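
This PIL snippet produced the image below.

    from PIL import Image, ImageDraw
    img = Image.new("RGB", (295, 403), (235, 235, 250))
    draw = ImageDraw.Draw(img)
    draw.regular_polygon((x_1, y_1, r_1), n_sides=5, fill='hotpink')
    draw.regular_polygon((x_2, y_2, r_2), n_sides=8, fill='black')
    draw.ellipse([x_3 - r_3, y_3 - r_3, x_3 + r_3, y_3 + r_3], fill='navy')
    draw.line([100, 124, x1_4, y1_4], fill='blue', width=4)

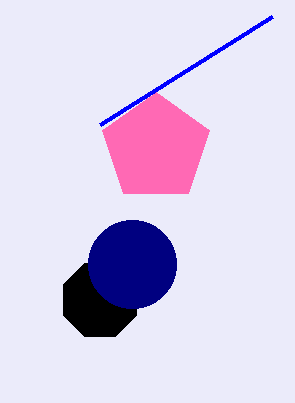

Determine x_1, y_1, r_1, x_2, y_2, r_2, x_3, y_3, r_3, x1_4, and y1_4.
x_1 = 156
y_1 = 148
r_1 = 56
x_2 = 100
y_2 = 300
r_2 = 40
x_3 = 132
y_3 = 264
r_3 = 44
x1_4 = 272
y1_4 = 16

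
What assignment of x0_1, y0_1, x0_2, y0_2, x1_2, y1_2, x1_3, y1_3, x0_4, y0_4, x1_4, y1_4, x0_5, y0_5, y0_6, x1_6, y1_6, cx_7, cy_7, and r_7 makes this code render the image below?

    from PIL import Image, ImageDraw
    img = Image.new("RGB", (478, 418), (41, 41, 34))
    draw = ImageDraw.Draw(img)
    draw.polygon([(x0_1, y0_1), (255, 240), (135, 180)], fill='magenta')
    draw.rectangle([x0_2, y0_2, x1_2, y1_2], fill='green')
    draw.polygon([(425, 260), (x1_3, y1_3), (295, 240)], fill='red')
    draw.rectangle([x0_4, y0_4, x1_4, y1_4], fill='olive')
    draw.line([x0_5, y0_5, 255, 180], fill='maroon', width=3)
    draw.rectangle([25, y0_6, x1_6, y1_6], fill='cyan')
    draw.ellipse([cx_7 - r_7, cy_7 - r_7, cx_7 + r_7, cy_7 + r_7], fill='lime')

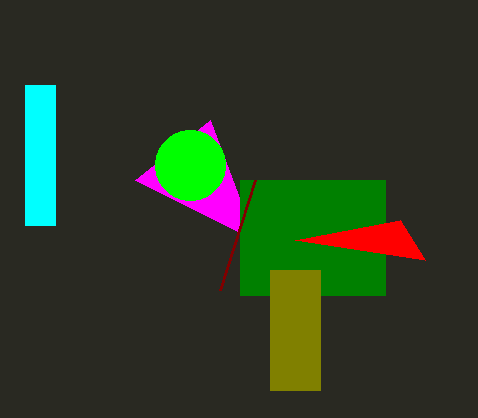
x0_1 = 210
y0_1 = 120
x0_2 = 240
y0_2 = 180
x1_2 = 385
y1_2 = 295
x1_3 = 400
y1_3 = 220
x0_4 = 270
y0_4 = 270
x1_4 = 320
y1_4 = 390
x0_5 = 220
y0_5 = 290
y0_6 = 85
x1_6 = 55
y1_6 = 225
cx_7 = 190
cy_7 = 165
r_7 = 35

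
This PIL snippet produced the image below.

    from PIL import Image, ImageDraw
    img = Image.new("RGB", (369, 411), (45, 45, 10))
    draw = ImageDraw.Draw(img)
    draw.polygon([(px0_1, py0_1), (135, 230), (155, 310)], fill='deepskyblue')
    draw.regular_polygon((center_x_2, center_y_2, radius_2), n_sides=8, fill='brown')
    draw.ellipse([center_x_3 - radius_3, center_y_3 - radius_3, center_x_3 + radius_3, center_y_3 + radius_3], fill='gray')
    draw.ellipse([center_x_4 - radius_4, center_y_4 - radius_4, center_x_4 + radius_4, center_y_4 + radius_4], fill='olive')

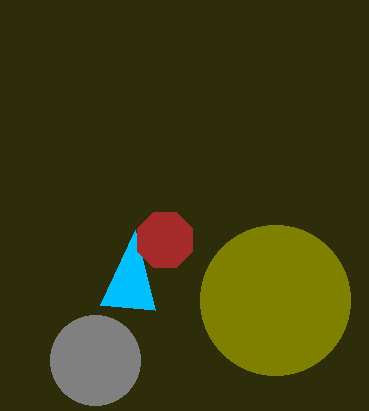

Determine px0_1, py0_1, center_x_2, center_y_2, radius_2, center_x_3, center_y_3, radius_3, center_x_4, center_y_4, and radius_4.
px0_1 = 100
py0_1 = 305
center_x_2 = 165
center_y_2 = 240
radius_2 = 30
center_x_3 = 95
center_y_3 = 360
radius_3 = 45
center_x_4 = 275
center_y_4 = 300
radius_4 = 75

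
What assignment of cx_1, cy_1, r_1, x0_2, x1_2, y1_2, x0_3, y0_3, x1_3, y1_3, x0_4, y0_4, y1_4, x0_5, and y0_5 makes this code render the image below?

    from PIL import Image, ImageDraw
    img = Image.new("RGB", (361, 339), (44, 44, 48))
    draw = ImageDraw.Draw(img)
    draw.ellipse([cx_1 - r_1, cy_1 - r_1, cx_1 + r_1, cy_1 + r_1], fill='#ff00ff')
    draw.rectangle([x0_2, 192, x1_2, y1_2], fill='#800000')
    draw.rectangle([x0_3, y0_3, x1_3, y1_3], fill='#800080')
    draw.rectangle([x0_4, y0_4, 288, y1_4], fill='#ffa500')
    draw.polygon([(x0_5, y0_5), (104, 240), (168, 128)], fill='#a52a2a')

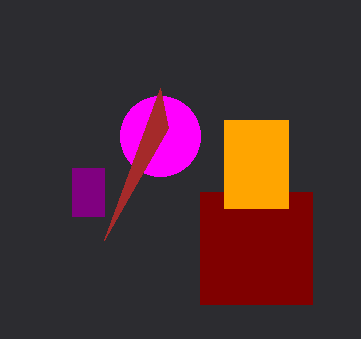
cx_1 = 160
cy_1 = 136
r_1 = 40
x0_2 = 200
x1_2 = 312
y1_2 = 304
x0_3 = 72
y0_3 = 168
x1_3 = 104
y1_3 = 216
x0_4 = 224
y0_4 = 120
y1_4 = 208
x0_5 = 160
y0_5 = 88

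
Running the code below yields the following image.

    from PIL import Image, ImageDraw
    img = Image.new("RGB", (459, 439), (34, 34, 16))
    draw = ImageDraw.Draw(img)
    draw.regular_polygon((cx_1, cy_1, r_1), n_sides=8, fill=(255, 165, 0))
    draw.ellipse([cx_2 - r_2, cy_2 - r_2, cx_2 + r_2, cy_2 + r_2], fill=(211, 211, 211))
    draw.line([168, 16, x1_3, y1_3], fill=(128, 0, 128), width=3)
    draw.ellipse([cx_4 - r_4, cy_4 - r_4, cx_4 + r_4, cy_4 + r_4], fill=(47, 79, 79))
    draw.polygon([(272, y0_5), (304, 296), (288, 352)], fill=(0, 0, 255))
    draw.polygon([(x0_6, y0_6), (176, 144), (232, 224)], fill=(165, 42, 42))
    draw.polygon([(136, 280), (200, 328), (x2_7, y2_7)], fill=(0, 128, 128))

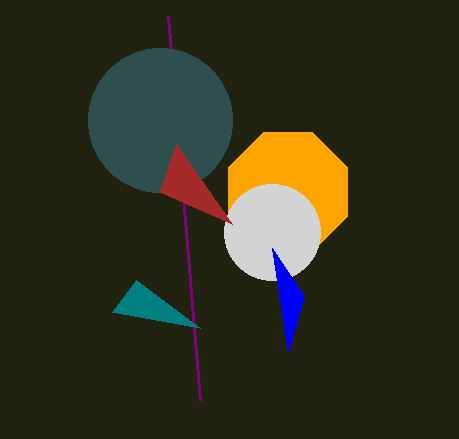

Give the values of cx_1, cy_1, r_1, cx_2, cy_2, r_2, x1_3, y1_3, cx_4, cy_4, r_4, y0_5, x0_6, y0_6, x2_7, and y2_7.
cx_1 = 288; cy_1 = 192; r_1 = 64; cx_2 = 272; cy_2 = 232; r_2 = 48; x1_3 = 200; y1_3 = 400; cx_4 = 160; cy_4 = 120; r_4 = 72; y0_5 = 248; x0_6 = 160; y0_6 = 192; x2_7 = 112; y2_7 = 312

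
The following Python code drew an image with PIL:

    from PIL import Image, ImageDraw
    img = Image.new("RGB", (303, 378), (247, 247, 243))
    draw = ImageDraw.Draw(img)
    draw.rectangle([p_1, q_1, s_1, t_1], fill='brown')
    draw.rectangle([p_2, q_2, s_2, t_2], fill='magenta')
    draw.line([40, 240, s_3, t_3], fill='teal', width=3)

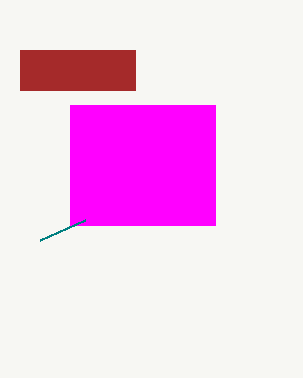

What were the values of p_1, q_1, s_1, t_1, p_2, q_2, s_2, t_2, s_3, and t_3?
p_1 = 20
q_1 = 50
s_1 = 135
t_1 = 90
p_2 = 70
q_2 = 105
s_2 = 215
t_2 = 225
s_3 = 85
t_3 = 220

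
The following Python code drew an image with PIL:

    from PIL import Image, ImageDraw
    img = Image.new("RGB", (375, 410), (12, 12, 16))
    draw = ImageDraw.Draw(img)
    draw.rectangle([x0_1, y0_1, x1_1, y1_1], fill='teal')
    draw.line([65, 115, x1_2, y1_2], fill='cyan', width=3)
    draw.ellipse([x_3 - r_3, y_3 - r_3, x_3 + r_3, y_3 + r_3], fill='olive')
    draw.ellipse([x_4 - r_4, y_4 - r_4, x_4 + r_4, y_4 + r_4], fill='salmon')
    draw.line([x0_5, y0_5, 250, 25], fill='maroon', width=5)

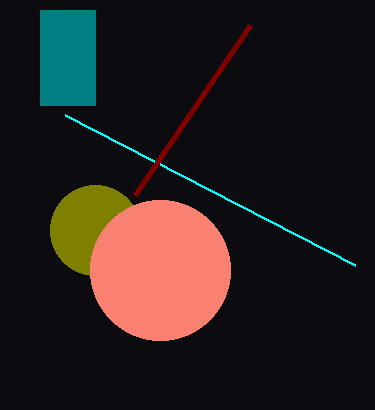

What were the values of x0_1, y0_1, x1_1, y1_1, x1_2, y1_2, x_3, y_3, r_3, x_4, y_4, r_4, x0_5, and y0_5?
x0_1 = 40, y0_1 = 10, x1_1 = 95, y1_1 = 105, x1_2 = 355, y1_2 = 265, x_3 = 95, y_3 = 230, r_3 = 45, x_4 = 160, y_4 = 270, r_4 = 70, x0_5 = 135, y0_5 = 195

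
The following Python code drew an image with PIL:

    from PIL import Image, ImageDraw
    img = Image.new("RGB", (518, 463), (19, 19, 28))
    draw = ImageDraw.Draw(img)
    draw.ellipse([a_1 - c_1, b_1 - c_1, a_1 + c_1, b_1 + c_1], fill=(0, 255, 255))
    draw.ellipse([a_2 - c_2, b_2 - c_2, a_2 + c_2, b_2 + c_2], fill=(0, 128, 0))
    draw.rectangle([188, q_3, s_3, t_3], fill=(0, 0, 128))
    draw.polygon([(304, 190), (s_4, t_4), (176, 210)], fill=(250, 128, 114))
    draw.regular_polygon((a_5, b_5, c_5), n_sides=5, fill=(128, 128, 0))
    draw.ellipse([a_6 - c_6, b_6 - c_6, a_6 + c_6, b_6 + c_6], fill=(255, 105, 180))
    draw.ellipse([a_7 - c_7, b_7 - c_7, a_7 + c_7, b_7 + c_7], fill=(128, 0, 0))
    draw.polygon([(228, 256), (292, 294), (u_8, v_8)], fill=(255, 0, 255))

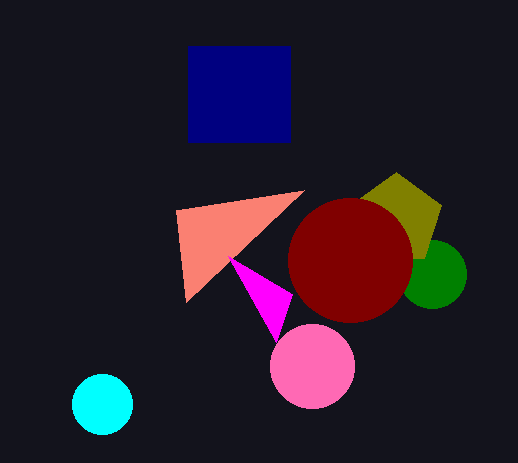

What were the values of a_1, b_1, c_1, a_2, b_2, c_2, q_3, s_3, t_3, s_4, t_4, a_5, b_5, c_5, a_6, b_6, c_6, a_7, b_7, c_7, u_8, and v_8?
a_1 = 102
b_1 = 404
c_1 = 30
a_2 = 432
b_2 = 274
c_2 = 34
q_3 = 46
s_3 = 290
t_3 = 142
s_4 = 186
t_4 = 302
a_5 = 396
b_5 = 220
c_5 = 48
a_6 = 312
b_6 = 366
c_6 = 42
a_7 = 350
b_7 = 260
c_7 = 62
u_8 = 276
v_8 = 342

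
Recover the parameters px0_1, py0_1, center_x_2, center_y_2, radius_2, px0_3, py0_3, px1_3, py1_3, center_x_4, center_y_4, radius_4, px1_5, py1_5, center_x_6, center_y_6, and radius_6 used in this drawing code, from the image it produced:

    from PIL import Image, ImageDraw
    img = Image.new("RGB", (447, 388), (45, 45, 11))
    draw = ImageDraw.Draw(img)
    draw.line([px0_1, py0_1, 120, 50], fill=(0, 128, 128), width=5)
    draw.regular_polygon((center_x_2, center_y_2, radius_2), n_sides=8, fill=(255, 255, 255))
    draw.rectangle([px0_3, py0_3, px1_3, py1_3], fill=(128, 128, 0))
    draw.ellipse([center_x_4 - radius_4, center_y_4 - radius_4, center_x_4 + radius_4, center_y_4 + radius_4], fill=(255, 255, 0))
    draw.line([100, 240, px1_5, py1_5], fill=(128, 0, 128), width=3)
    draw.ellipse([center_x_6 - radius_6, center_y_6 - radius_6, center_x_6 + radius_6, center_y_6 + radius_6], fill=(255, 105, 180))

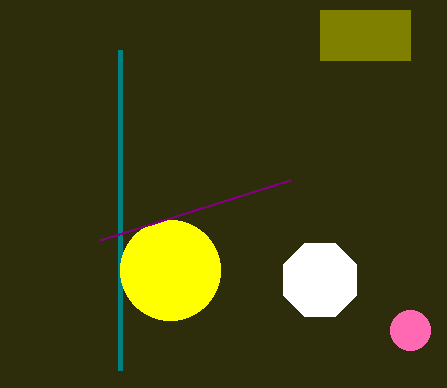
px0_1 = 120; py0_1 = 370; center_x_2 = 320; center_y_2 = 280; radius_2 = 40; px0_3 = 320; py0_3 = 10; px1_3 = 410; py1_3 = 60; center_x_4 = 170; center_y_4 = 270; radius_4 = 50; px1_5 = 290; py1_5 = 180; center_x_6 = 410; center_y_6 = 330; radius_6 = 20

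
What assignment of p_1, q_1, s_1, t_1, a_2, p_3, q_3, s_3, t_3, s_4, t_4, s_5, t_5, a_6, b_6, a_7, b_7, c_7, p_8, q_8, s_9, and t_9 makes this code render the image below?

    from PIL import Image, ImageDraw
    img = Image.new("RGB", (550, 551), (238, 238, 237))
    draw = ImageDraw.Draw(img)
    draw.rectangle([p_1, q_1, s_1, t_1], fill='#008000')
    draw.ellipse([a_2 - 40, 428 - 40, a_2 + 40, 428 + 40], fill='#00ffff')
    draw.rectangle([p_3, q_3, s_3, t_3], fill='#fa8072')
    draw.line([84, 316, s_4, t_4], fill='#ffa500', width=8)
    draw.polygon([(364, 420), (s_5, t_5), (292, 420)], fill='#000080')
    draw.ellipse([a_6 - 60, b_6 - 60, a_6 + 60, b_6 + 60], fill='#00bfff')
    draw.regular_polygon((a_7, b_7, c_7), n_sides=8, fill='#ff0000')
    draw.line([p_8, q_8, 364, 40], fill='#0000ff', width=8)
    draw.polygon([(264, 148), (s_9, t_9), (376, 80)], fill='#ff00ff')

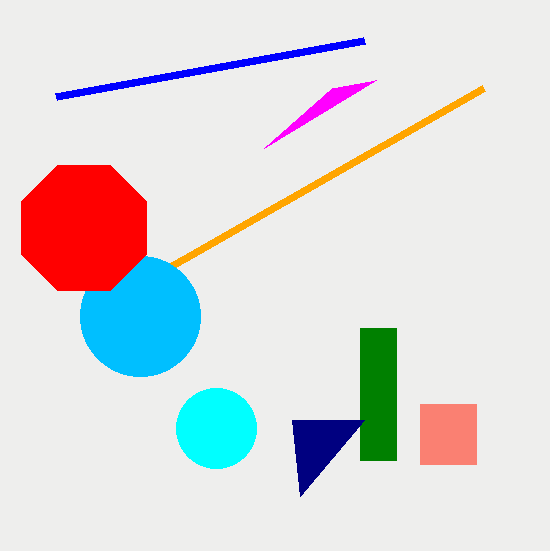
p_1 = 360, q_1 = 328, s_1 = 396, t_1 = 460, a_2 = 216, p_3 = 420, q_3 = 404, s_3 = 476, t_3 = 464, s_4 = 484, t_4 = 88, s_5 = 300, t_5 = 496, a_6 = 140, b_6 = 316, a_7 = 84, b_7 = 228, c_7 = 68, p_8 = 56, q_8 = 96, s_9 = 332, t_9 = 88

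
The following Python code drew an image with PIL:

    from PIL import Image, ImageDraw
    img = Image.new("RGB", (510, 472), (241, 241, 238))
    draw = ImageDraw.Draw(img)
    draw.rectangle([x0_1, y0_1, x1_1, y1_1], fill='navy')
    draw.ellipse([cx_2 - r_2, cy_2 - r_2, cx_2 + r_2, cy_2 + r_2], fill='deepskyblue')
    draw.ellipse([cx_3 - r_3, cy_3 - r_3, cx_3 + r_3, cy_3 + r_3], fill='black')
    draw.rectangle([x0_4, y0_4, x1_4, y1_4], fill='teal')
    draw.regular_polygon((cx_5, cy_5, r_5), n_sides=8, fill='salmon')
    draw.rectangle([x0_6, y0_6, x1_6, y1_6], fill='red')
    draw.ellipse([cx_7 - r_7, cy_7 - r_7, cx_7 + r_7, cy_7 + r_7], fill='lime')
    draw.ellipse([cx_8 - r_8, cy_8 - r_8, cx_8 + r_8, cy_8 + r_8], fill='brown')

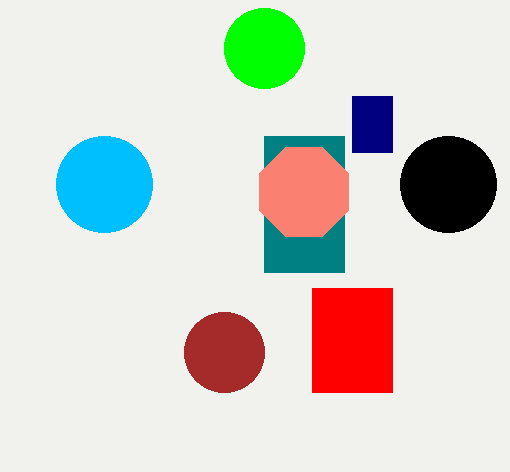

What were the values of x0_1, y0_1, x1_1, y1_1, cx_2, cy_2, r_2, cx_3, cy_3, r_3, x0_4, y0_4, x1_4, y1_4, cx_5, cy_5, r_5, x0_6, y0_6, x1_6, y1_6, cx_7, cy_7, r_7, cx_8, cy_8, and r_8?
x0_1 = 352
y0_1 = 96
x1_1 = 392
y1_1 = 152
cx_2 = 104
cy_2 = 184
r_2 = 48
cx_3 = 448
cy_3 = 184
r_3 = 48
x0_4 = 264
y0_4 = 136
x1_4 = 344
y1_4 = 272
cx_5 = 304
cy_5 = 192
r_5 = 48
x0_6 = 312
y0_6 = 288
x1_6 = 392
y1_6 = 392
cx_7 = 264
cy_7 = 48
r_7 = 40
cx_8 = 224
cy_8 = 352
r_8 = 40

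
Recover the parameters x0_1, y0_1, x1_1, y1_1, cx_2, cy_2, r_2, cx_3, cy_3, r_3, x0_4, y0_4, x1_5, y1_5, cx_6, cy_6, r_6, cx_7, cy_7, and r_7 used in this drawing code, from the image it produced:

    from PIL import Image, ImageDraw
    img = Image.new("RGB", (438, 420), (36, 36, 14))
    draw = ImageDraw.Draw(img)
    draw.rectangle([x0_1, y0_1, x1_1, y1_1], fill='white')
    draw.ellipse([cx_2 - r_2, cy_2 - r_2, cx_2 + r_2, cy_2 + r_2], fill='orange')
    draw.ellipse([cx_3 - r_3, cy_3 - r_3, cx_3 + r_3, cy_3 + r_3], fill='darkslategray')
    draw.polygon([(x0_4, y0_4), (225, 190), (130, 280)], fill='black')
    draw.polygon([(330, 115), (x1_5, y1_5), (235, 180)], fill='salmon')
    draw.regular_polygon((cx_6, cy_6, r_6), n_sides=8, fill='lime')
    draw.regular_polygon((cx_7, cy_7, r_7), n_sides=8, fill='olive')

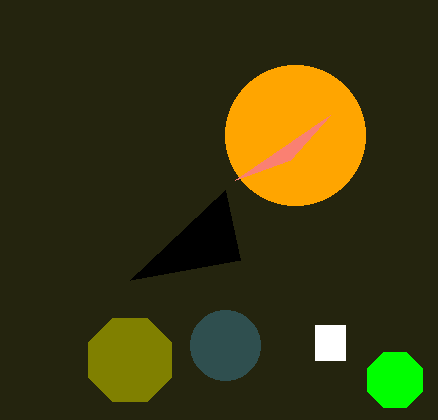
x0_1 = 315; y0_1 = 325; x1_1 = 345; y1_1 = 360; cx_2 = 295; cy_2 = 135; r_2 = 70; cx_3 = 225; cy_3 = 345; r_3 = 35; x0_4 = 240; y0_4 = 260; x1_5 = 290; y1_5 = 160; cx_6 = 395; cy_6 = 380; r_6 = 30; cx_7 = 130; cy_7 = 360; r_7 = 45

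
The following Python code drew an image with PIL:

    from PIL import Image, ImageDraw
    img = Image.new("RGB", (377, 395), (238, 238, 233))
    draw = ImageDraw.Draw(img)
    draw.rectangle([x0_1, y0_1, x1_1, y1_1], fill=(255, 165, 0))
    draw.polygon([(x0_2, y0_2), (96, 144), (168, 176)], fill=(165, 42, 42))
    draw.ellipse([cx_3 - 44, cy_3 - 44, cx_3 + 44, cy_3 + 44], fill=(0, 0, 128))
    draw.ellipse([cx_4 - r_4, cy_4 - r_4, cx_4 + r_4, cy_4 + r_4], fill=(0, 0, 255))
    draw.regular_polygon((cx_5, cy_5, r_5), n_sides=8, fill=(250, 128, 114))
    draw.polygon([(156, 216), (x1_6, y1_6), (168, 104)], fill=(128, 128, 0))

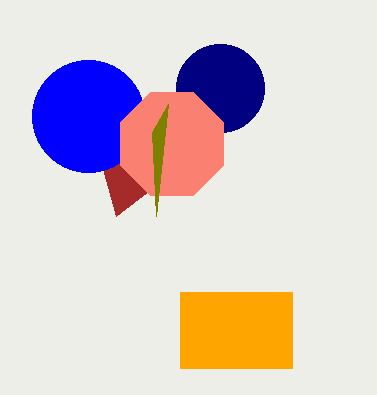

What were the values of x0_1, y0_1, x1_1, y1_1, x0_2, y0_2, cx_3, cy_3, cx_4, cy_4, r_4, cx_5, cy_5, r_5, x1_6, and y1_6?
x0_1 = 180; y0_1 = 292; x1_1 = 292; y1_1 = 368; x0_2 = 116; y0_2 = 216; cx_3 = 220; cy_3 = 88; cx_4 = 88; cy_4 = 116; r_4 = 56; cx_5 = 172; cy_5 = 144; r_5 = 56; x1_6 = 152; y1_6 = 132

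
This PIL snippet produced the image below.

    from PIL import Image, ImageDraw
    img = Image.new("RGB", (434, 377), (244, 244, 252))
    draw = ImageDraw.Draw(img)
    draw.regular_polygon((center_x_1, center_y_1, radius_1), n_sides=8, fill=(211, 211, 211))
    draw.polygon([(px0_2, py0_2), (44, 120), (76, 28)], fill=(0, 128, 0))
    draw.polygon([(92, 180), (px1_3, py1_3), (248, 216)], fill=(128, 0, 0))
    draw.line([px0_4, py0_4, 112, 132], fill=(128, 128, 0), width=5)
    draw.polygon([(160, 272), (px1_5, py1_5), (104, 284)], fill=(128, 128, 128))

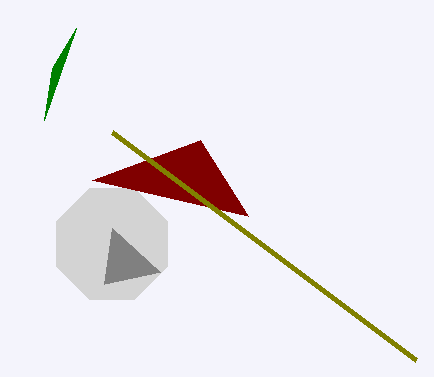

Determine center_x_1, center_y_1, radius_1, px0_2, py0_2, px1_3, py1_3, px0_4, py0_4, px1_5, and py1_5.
center_x_1 = 112, center_y_1 = 244, radius_1 = 60, px0_2 = 52, py0_2 = 68, px1_3 = 200, py1_3 = 140, px0_4 = 416, py0_4 = 360, px1_5 = 112, py1_5 = 228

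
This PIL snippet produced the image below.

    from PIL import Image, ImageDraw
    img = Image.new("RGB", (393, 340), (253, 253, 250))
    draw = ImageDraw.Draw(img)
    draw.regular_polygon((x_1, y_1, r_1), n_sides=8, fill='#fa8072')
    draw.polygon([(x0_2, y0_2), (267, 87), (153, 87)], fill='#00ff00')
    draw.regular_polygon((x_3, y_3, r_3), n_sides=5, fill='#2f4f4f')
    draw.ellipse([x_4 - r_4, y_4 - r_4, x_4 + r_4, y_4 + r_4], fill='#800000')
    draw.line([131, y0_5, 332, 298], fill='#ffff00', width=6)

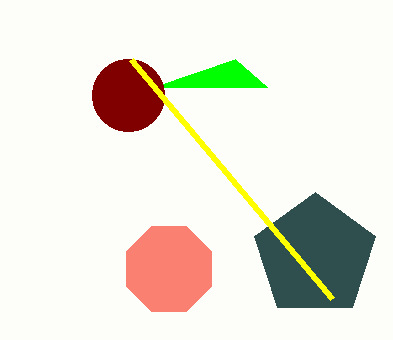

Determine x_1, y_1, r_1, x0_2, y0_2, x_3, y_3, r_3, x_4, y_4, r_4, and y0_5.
x_1 = 169
y_1 = 269
r_1 = 46
x0_2 = 235
y0_2 = 59
x_3 = 315
y_3 = 256
r_3 = 64
x_4 = 128
y_4 = 95
r_4 = 36
y0_5 = 59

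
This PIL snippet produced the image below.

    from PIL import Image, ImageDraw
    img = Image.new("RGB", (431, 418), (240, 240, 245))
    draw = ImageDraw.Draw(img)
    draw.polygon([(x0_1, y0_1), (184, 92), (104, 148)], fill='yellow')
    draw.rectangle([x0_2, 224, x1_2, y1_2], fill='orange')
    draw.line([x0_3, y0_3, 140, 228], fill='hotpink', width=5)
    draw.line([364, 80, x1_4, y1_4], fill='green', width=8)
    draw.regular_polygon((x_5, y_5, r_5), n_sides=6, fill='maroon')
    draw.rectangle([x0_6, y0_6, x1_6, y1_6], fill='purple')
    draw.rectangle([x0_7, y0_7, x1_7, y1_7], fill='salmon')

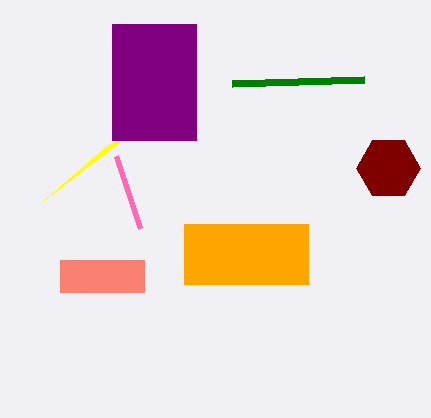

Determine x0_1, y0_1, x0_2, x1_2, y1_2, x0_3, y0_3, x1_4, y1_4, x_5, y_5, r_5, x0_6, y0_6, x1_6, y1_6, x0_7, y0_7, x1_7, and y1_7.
x0_1 = 44
y0_1 = 200
x0_2 = 184
x1_2 = 308
y1_2 = 284
x0_3 = 116
y0_3 = 156
x1_4 = 232
y1_4 = 84
x_5 = 388
y_5 = 168
r_5 = 32
x0_6 = 112
y0_6 = 24
x1_6 = 196
y1_6 = 140
x0_7 = 60
y0_7 = 260
x1_7 = 144
y1_7 = 292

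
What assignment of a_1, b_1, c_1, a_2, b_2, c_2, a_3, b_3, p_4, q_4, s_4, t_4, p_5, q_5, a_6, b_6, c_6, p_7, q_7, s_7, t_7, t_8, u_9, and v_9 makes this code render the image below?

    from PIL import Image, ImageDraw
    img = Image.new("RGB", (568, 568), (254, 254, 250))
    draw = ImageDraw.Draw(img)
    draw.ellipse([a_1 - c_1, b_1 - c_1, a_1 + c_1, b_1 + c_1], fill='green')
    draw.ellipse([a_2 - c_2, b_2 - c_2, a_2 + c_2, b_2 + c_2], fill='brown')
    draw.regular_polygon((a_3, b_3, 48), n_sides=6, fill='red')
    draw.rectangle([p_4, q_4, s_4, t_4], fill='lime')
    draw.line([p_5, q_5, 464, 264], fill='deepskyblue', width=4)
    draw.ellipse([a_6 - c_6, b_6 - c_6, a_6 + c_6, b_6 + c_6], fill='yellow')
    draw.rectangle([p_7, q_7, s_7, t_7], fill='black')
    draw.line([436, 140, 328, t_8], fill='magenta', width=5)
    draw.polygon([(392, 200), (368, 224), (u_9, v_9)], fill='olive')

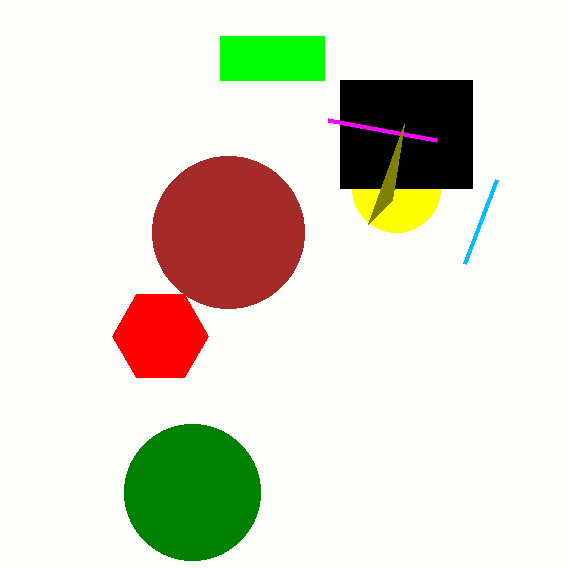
a_1 = 192, b_1 = 492, c_1 = 68, a_2 = 228, b_2 = 232, c_2 = 76, a_3 = 160, b_3 = 336, p_4 = 220, q_4 = 36, s_4 = 324, t_4 = 80, p_5 = 496, q_5 = 180, a_6 = 396, b_6 = 188, c_6 = 44, p_7 = 340, q_7 = 80, s_7 = 472, t_7 = 188, t_8 = 120, u_9 = 404, v_9 = 124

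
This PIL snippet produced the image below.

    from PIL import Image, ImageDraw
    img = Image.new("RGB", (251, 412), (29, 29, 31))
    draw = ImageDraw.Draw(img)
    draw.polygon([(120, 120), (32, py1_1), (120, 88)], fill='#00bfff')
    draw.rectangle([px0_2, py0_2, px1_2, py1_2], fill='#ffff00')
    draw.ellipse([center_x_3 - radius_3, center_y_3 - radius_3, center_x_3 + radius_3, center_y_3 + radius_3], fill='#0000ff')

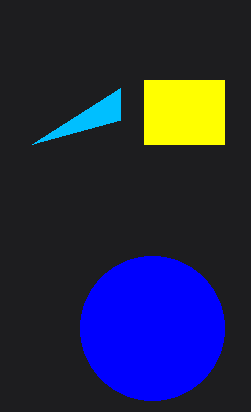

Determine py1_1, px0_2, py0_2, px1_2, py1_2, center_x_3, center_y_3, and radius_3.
py1_1 = 144
px0_2 = 144
py0_2 = 80
px1_2 = 224
py1_2 = 144
center_x_3 = 152
center_y_3 = 328
radius_3 = 72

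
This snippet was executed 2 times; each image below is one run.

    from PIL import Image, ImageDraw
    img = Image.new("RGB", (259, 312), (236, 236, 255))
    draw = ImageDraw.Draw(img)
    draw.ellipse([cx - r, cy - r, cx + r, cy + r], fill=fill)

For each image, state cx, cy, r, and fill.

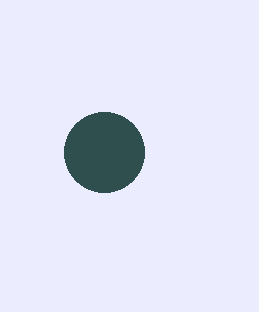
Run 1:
cx = 104
cy = 152
r = 40
fill = 'darkslategray'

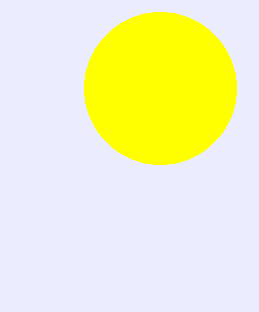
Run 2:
cx = 160, cy = 88, r = 76, fill = 'yellow'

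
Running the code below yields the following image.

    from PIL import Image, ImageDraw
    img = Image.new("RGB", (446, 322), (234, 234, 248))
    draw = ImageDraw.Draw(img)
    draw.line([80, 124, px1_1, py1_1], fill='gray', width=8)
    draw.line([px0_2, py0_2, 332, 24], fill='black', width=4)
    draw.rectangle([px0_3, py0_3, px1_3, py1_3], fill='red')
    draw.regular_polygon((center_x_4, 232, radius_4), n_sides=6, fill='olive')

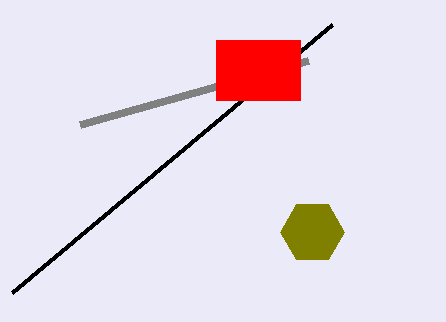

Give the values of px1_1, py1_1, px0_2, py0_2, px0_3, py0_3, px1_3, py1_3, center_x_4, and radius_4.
px1_1 = 308
py1_1 = 60
px0_2 = 12
py0_2 = 292
px0_3 = 216
py0_3 = 40
px1_3 = 300
py1_3 = 100
center_x_4 = 312
radius_4 = 32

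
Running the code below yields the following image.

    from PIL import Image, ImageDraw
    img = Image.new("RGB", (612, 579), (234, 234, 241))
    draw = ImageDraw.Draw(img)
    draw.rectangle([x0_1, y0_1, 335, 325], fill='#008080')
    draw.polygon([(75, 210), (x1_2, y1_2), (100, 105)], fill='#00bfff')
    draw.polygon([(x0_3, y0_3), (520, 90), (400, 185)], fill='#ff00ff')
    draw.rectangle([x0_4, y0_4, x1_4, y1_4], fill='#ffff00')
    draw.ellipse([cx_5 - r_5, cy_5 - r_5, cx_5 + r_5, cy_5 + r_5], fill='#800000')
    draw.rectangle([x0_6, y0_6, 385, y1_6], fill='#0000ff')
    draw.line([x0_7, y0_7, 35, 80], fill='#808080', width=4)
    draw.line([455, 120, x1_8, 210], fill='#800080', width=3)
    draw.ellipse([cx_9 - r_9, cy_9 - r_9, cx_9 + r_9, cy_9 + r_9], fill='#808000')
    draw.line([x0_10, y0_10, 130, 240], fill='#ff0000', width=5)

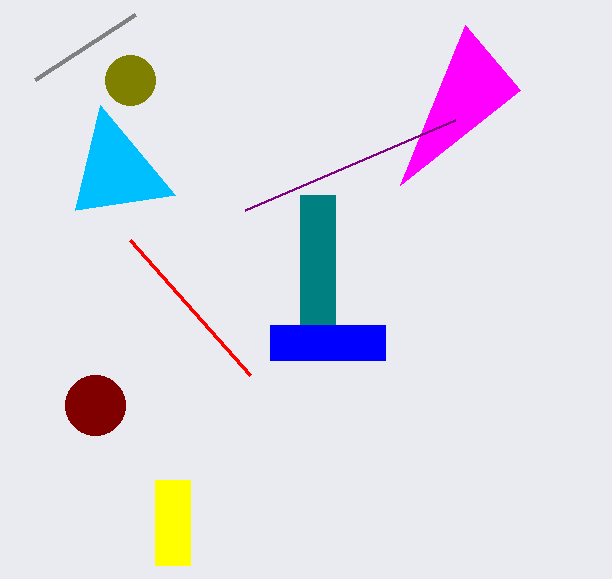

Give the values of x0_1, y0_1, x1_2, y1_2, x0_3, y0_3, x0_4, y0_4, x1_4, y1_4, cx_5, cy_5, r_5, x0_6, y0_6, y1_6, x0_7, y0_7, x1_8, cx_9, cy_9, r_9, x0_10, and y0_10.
x0_1 = 300; y0_1 = 195; x1_2 = 175; y1_2 = 195; x0_3 = 465; y0_3 = 25; x0_4 = 155; y0_4 = 480; x1_4 = 190; y1_4 = 565; cx_5 = 95; cy_5 = 405; r_5 = 30; x0_6 = 270; y0_6 = 325; y1_6 = 360; x0_7 = 135; y0_7 = 15; x1_8 = 245; cx_9 = 130; cy_9 = 80; r_9 = 25; x0_10 = 250; y0_10 = 375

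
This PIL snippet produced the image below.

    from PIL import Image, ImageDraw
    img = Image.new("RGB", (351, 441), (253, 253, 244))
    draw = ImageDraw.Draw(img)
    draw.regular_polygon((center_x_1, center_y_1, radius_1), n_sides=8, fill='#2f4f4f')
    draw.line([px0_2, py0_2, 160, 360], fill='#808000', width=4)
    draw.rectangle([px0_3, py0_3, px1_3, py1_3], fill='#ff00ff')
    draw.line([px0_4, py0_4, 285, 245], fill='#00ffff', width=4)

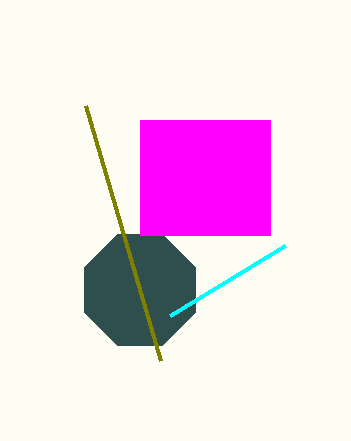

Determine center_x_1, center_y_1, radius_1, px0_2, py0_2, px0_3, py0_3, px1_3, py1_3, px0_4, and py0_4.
center_x_1 = 140, center_y_1 = 290, radius_1 = 60, px0_2 = 85, py0_2 = 105, px0_3 = 140, py0_3 = 120, px1_3 = 270, py1_3 = 235, px0_4 = 170, py0_4 = 315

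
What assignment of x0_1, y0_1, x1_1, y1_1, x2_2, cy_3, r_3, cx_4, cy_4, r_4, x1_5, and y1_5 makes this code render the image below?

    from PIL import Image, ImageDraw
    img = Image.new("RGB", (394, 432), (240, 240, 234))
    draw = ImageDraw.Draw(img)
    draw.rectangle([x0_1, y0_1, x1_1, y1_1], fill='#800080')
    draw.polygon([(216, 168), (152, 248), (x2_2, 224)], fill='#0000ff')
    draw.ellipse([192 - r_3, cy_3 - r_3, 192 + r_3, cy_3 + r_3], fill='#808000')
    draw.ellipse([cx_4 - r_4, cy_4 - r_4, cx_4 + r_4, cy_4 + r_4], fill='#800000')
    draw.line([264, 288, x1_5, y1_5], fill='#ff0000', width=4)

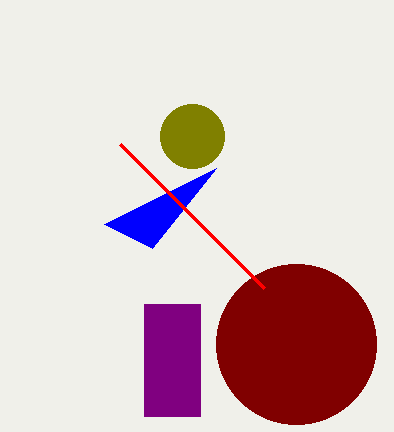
x0_1 = 144
y0_1 = 304
x1_1 = 200
y1_1 = 416
x2_2 = 104
cy_3 = 136
r_3 = 32
cx_4 = 296
cy_4 = 344
r_4 = 80
x1_5 = 120
y1_5 = 144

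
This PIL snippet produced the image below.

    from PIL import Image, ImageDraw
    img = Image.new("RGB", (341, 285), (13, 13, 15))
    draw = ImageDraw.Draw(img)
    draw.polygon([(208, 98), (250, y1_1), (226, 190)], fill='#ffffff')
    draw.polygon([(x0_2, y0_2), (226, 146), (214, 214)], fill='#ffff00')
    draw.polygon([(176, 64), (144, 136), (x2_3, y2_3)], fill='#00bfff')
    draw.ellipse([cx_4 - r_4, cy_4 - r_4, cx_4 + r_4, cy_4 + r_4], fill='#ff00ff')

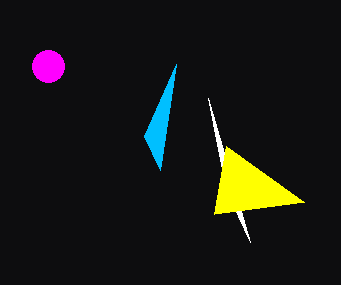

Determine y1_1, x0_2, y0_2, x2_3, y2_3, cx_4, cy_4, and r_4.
y1_1 = 242
x0_2 = 304
y0_2 = 202
x2_3 = 160
y2_3 = 170
cx_4 = 48
cy_4 = 66
r_4 = 16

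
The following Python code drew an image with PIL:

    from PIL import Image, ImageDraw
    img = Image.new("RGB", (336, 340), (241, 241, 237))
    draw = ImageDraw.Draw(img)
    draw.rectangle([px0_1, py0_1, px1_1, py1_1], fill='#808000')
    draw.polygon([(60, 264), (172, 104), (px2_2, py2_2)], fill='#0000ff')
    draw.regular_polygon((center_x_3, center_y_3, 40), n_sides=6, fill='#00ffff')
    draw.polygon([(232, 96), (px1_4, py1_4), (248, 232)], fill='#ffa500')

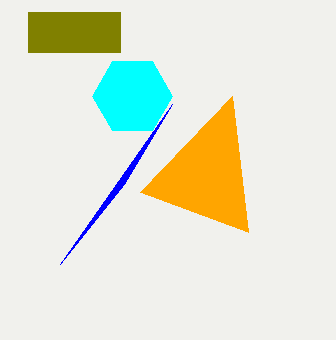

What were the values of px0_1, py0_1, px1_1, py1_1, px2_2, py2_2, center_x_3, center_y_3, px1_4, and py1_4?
px0_1 = 28, py0_1 = 12, px1_1 = 120, py1_1 = 52, px2_2 = 124, py2_2 = 184, center_x_3 = 132, center_y_3 = 96, px1_4 = 140, py1_4 = 192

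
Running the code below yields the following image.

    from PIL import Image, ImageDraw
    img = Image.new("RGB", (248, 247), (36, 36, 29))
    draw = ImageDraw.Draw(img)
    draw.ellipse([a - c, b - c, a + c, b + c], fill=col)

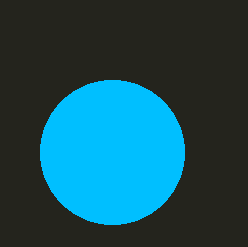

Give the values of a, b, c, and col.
a = 112, b = 152, c = 72, col = 'deepskyblue'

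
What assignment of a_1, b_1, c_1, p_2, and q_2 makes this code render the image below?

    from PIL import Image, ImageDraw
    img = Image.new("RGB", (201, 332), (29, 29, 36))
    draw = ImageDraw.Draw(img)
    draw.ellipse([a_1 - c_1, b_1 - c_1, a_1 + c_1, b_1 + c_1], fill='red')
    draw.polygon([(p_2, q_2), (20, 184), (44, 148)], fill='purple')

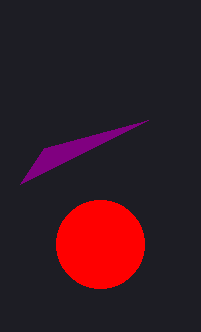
a_1 = 100, b_1 = 244, c_1 = 44, p_2 = 148, q_2 = 120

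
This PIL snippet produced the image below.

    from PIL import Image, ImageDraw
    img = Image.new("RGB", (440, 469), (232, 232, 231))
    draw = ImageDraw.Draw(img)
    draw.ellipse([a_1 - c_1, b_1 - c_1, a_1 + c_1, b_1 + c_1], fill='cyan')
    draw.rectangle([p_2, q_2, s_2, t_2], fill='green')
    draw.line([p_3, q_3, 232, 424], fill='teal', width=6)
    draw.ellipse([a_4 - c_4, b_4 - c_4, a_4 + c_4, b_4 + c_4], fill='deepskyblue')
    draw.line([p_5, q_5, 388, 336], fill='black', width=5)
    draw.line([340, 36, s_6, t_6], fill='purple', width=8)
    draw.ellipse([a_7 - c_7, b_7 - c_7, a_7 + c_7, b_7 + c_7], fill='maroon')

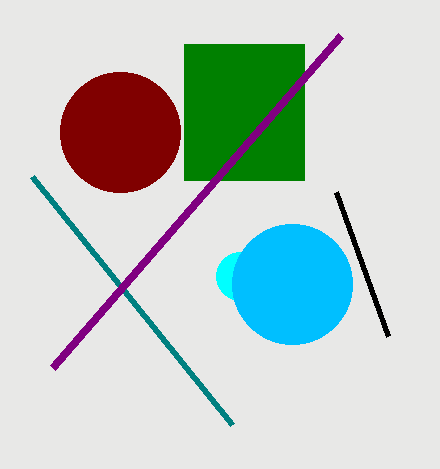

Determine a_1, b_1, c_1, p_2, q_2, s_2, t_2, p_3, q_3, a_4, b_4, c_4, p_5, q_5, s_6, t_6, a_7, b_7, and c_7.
a_1 = 240, b_1 = 276, c_1 = 24, p_2 = 184, q_2 = 44, s_2 = 304, t_2 = 180, p_3 = 32, q_3 = 176, a_4 = 292, b_4 = 284, c_4 = 60, p_5 = 336, q_5 = 192, s_6 = 52, t_6 = 368, a_7 = 120, b_7 = 132, c_7 = 60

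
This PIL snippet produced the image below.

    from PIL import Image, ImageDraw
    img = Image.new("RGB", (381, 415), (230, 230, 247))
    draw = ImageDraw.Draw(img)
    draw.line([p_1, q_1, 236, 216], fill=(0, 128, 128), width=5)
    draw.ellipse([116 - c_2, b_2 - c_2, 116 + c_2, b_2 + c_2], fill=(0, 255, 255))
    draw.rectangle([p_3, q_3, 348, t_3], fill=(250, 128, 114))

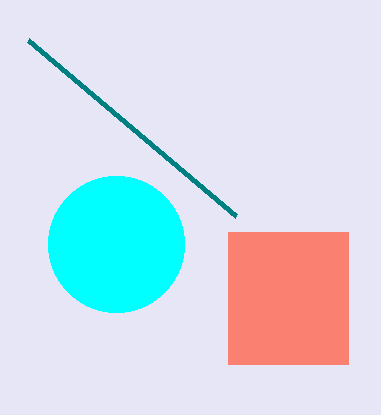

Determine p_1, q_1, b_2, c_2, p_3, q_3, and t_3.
p_1 = 28
q_1 = 40
b_2 = 244
c_2 = 68
p_3 = 228
q_3 = 232
t_3 = 364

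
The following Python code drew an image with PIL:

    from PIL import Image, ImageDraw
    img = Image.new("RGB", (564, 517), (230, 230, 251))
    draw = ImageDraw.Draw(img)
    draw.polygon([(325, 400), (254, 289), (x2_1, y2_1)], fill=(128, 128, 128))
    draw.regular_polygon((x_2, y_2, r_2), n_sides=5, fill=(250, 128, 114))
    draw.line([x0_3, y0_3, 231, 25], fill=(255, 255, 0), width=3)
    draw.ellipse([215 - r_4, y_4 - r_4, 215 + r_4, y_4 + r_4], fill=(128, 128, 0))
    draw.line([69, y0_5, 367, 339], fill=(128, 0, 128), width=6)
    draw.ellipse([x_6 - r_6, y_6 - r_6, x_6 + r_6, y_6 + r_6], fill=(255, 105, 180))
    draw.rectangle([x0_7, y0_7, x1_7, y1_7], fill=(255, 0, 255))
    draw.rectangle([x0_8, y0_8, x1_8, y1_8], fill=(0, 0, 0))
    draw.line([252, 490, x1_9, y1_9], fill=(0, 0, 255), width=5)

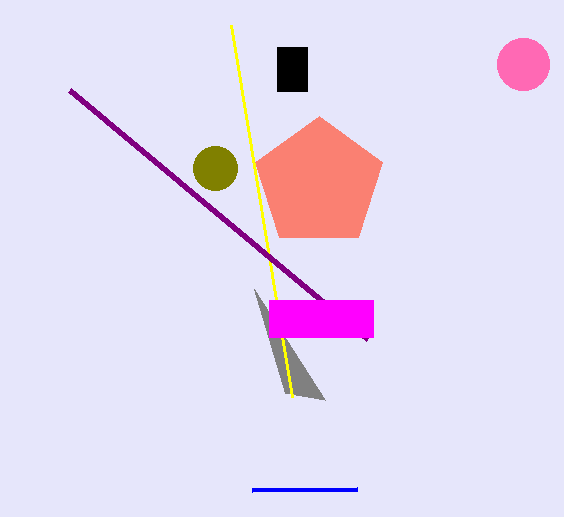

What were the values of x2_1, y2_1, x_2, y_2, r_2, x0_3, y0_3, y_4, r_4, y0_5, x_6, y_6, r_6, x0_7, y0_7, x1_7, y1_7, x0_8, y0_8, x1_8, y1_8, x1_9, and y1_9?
x2_1 = 285
y2_1 = 393
x_2 = 319
y_2 = 183
r_2 = 67
x0_3 = 292
y0_3 = 397
y_4 = 168
r_4 = 22
y0_5 = 90
x_6 = 523
y_6 = 64
r_6 = 26
x0_7 = 269
y0_7 = 300
x1_7 = 373
y1_7 = 337
x0_8 = 277
y0_8 = 47
x1_8 = 307
y1_8 = 91
x1_9 = 357
y1_9 = 489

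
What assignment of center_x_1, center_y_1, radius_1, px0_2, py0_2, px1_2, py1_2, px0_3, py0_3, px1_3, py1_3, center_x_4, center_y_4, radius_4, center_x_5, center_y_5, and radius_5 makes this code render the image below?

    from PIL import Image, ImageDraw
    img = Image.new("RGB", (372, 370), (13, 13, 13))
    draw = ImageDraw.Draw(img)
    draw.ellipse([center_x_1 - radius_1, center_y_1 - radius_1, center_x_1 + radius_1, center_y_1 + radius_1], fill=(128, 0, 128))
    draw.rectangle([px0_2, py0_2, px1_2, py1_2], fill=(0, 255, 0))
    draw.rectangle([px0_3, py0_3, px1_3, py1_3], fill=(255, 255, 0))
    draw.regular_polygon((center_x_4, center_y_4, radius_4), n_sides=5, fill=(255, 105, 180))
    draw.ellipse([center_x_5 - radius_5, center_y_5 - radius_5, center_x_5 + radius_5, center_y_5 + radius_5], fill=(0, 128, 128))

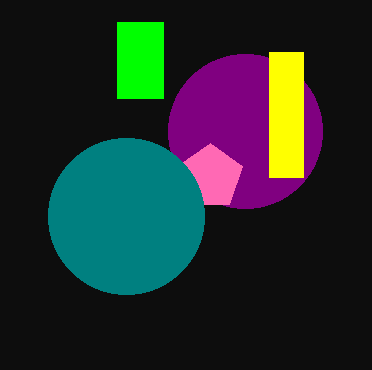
center_x_1 = 245
center_y_1 = 131
radius_1 = 77
px0_2 = 117
py0_2 = 22
px1_2 = 163
py1_2 = 98
px0_3 = 269
py0_3 = 52
px1_3 = 303
py1_3 = 177
center_x_4 = 210
center_y_4 = 177
radius_4 = 34
center_x_5 = 126
center_y_5 = 216
radius_5 = 78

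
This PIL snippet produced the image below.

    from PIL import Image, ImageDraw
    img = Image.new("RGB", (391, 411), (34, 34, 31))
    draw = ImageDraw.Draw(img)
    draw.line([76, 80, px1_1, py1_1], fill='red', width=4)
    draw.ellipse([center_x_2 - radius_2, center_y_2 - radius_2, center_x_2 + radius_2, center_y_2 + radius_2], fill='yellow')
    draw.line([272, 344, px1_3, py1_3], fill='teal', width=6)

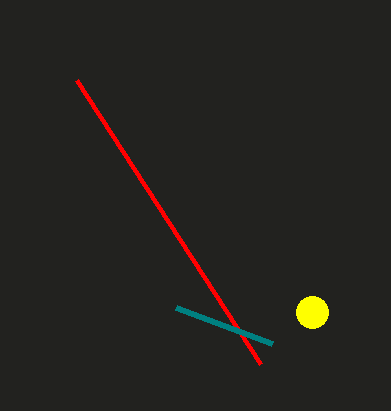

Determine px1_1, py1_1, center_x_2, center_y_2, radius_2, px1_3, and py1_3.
px1_1 = 260
py1_1 = 364
center_x_2 = 312
center_y_2 = 312
radius_2 = 16
px1_3 = 176
py1_3 = 308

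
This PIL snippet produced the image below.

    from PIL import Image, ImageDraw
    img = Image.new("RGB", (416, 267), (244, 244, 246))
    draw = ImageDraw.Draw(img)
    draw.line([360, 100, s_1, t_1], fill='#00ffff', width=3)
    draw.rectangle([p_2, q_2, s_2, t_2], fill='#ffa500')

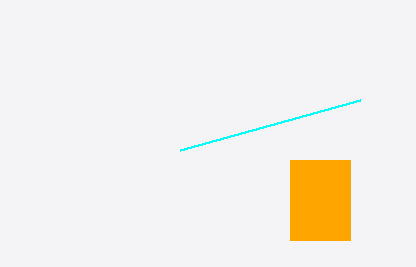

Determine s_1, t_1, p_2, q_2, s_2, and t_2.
s_1 = 180, t_1 = 150, p_2 = 290, q_2 = 160, s_2 = 350, t_2 = 240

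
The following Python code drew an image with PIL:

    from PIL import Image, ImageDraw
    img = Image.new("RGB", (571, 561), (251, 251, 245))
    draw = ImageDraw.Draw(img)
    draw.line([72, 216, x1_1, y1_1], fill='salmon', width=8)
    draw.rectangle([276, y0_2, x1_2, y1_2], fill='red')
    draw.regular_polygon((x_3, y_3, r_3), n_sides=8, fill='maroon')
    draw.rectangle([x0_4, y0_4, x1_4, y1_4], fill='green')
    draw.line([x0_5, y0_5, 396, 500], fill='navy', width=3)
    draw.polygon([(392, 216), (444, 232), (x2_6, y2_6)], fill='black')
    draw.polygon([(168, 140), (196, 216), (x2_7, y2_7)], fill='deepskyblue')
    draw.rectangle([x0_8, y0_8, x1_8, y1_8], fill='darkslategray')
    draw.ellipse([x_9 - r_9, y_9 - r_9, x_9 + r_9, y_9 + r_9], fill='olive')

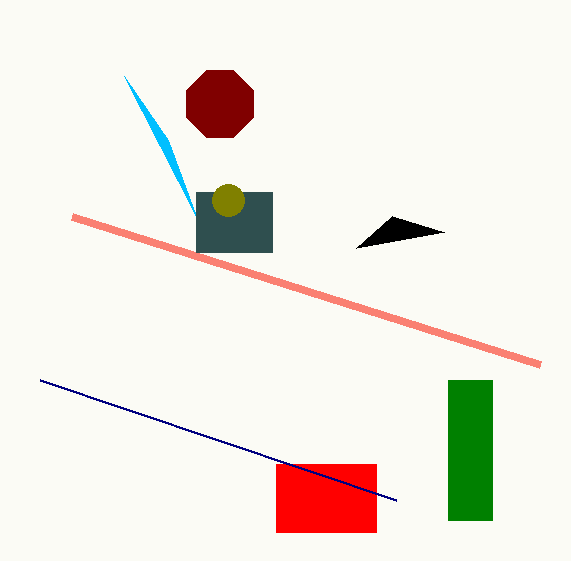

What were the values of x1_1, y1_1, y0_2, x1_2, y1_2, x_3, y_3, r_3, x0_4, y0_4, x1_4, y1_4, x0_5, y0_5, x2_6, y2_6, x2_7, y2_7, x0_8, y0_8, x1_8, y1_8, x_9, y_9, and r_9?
x1_1 = 540, y1_1 = 364, y0_2 = 464, x1_2 = 376, y1_2 = 532, x_3 = 220, y_3 = 104, r_3 = 36, x0_4 = 448, y0_4 = 380, x1_4 = 492, y1_4 = 520, x0_5 = 40, y0_5 = 380, x2_6 = 356, y2_6 = 248, x2_7 = 124, y2_7 = 76, x0_8 = 196, y0_8 = 192, x1_8 = 272, y1_8 = 252, x_9 = 228, y_9 = 200, r_9 = 16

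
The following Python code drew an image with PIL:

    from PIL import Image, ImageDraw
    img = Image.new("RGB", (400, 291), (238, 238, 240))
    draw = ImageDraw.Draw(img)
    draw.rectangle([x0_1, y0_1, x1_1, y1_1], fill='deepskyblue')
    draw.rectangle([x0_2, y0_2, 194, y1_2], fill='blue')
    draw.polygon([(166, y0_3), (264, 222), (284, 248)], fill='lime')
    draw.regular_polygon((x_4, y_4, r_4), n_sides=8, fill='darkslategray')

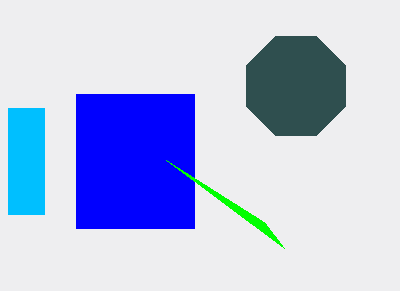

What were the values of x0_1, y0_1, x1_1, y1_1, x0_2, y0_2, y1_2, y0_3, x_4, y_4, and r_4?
x0_1 = 8
y0_1 = 108
x1_1 = 44
y1_1 = 214
x0_2 = 76
y0_2 = 94
y1_2 = 228
y0_3 = 160
x_4 = 296
y_4 = 86
r_4 = 54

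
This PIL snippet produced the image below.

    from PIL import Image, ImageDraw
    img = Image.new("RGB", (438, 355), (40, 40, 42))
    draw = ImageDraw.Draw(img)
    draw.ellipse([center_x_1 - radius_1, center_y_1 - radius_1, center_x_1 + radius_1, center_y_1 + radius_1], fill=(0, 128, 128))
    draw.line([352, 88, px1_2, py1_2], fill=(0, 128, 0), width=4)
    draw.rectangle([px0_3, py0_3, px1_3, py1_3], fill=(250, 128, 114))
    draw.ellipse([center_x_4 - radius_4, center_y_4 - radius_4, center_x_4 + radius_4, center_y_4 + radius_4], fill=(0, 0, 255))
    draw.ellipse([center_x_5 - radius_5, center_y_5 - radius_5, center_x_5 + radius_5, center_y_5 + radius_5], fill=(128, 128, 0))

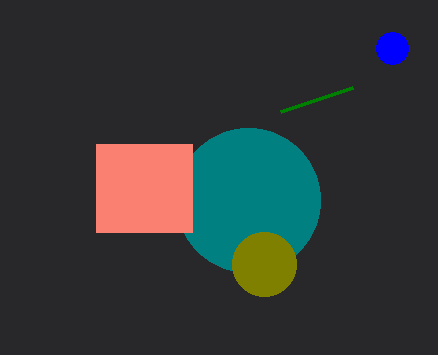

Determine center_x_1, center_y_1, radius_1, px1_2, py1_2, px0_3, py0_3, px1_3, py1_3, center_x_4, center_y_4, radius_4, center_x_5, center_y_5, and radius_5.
center_x_1 = 248; center_y_1 = 200; radius_1 = 72; px1_2 = 280; py1_2 = 112; px0_3 = 96; py0_3 = 144; px1_3 = 192; py1_3 = 232; center_x_4 = 392; center_y_4 = 48; radius_4 = 16; center_x_5 = 264; center_y_5 = 264; radius_5 = 32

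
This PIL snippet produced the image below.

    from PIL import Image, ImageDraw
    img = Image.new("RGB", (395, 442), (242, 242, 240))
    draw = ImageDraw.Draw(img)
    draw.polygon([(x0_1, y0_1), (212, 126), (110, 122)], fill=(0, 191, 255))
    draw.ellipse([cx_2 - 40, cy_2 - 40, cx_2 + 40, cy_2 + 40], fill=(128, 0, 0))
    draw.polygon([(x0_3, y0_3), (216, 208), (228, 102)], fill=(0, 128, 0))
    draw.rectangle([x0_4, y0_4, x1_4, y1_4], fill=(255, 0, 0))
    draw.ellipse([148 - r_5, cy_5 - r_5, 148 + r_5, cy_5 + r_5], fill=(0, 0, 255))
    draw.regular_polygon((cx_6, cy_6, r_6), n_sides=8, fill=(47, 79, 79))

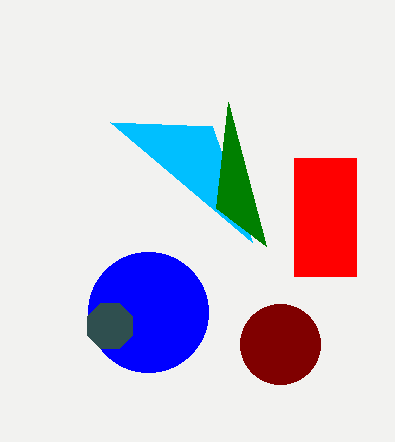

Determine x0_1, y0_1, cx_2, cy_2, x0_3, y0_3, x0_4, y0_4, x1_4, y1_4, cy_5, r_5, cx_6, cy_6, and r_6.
x0_1 = 252
y0_1 = 242
cx_2 = 280
cy_2 = 344
x0_3 = 266
y0_3 = 246
x0_4 = 294
y0_4 = 158
x1_4 = 356
y1_4 = 276
cy_5 = 312
r_5 = 60
cx_6 = 110
cy_6 = 326
r_6 = 24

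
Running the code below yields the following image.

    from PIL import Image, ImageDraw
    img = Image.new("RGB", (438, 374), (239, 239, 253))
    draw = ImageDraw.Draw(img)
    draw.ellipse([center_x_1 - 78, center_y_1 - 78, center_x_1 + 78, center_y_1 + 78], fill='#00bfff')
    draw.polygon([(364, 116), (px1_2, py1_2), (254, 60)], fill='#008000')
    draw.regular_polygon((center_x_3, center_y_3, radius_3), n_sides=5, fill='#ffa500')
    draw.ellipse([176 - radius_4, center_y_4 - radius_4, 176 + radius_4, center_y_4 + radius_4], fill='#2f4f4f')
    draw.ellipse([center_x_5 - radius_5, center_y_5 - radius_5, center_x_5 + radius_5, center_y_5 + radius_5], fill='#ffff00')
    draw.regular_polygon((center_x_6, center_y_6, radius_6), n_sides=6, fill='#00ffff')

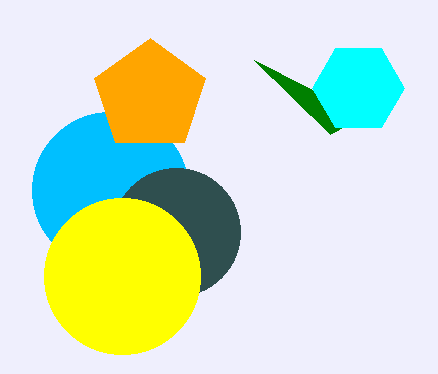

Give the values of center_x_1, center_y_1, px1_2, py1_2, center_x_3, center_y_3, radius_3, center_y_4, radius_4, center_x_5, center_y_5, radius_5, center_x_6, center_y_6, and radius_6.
center_x_1 = 110, center_y_1 = 190, px1_2 = 330, py1_2 = 134, center_x_3 = 150, center_y_3 = 96, radius_3 = 58, center_y_4 = 232, radius_4 = 64, center_x_5 = 122, center_y_5 = 276, radius_5 = 78, center_x_6 = 358, center_y_6 = 88, radius_6 = 46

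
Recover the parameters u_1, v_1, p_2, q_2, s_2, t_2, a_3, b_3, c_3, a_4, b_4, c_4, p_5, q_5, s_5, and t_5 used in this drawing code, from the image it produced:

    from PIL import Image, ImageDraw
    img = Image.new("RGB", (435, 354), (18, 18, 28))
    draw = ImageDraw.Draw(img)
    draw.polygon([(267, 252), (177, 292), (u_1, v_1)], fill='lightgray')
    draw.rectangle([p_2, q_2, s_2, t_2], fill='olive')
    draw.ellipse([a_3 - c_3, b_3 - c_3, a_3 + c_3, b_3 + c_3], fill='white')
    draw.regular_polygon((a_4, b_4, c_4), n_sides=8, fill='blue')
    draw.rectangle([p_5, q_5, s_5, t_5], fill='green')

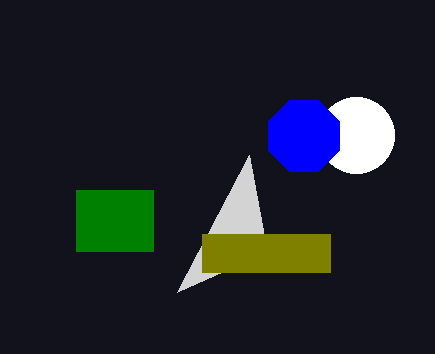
u_1 = 249
v_1 = 155
p_2 = 202
q_2 = 234
s_2 = 330
t_2 = 272
a_3 = 356
b_3 = 135
c_3 = 38
a_4 = 304
b_4 = 136
c_4 = 38
p_5 = 76
q_5 = 190
s_5 = 153
t_5 = 251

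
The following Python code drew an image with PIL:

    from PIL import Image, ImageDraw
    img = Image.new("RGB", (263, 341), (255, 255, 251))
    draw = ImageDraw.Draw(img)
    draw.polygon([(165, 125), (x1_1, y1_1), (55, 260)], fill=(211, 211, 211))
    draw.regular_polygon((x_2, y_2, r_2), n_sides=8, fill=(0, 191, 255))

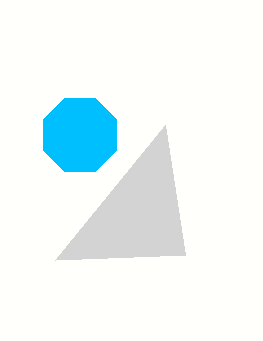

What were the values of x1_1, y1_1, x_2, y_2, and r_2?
x1_1 = 185; y1_1 = 255; x_2 = 80; y_2 = 135; r_2 = 40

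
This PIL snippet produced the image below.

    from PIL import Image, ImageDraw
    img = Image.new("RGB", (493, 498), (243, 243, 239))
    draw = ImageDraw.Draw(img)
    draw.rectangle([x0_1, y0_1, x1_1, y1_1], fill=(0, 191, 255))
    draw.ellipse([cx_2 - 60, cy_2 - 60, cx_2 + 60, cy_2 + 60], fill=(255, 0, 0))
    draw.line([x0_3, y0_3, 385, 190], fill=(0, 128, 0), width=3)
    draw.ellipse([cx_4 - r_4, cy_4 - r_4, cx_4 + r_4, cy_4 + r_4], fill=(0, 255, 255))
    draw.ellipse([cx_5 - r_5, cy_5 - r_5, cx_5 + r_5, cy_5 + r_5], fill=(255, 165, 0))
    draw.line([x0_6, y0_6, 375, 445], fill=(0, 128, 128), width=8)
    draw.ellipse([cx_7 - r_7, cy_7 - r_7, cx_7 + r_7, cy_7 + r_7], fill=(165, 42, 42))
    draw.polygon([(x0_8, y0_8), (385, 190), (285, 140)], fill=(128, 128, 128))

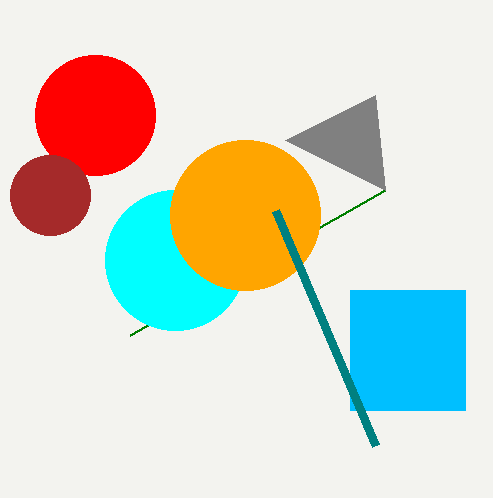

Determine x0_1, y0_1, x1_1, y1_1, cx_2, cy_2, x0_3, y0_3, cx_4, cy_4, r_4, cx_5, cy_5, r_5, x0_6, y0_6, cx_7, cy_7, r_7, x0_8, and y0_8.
x0_1 = 350
y0_1 = 290
x1_1 = 465
y1_1 = 410
cx_2 = 95
cy_2 = 115
x0_3 = 130
y0_3 = 335
cx_4 = 175
cy_4 = 260
r_4 = 70
cx_5 = 245
cy_5 = 215
r_5 = 75
x0_6 = 275
y0_6 = 210
cx_7 = 50
cy_7 = 195
r_7 = 40
x0_8 = 375
y0_8 = 95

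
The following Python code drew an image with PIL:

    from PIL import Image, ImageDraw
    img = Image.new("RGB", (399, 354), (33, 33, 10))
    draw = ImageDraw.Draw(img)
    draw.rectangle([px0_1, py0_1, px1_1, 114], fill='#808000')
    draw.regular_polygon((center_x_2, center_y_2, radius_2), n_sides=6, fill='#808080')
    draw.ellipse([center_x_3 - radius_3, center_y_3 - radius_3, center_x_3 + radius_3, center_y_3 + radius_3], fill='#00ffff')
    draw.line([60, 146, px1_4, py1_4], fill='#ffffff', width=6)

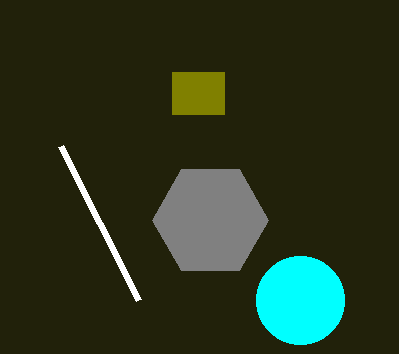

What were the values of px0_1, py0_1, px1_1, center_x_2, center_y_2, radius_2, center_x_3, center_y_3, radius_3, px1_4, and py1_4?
px0_1 = 172, py0_1 = 72, px1_1 = 224, center_x_2 = 210, center_y_2 = 220, radius_2 = 58, center_x_3 = 300, center_y_3 = 300, radius_3 = 44, px1_4 = 138, py1_4 = 300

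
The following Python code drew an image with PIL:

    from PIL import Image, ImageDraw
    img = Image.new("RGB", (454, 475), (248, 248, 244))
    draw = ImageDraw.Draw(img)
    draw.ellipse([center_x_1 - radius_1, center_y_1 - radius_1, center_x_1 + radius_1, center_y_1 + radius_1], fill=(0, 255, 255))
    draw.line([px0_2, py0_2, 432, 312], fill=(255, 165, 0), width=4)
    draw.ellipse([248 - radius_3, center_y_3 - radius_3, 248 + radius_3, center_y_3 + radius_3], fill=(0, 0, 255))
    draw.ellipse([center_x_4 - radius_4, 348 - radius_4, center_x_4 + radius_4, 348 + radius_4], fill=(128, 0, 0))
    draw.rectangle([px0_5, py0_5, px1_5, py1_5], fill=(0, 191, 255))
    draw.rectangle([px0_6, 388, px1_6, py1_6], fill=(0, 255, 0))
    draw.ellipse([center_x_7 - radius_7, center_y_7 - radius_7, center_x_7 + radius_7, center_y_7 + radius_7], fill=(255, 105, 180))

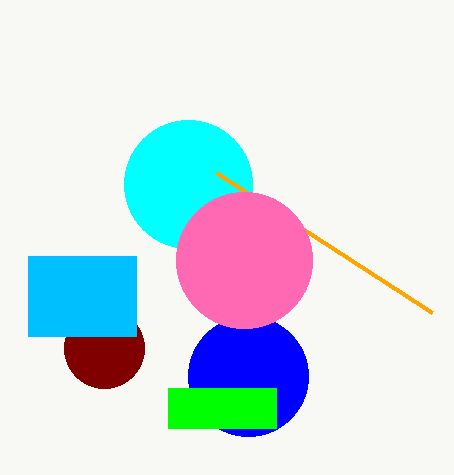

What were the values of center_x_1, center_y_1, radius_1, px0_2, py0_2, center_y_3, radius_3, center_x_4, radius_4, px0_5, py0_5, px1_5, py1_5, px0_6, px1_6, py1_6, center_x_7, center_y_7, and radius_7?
center_x_1 = 188; center_y_1 = 184; radius_1 = 64; px0_2 = 216; py0_2 = 172; center_y_3 = 376; radius_3 = 60; center_x_4 = 104; radius_4 = 40; px0_5 = 28; py0_5 = 256; px1_5 = 136; py1_5 = 336; px0_6 = 168; px1_6 = 276; py1_6 = 428; center_x_7 = 244; center_y_7 = 260; radius_7 = 68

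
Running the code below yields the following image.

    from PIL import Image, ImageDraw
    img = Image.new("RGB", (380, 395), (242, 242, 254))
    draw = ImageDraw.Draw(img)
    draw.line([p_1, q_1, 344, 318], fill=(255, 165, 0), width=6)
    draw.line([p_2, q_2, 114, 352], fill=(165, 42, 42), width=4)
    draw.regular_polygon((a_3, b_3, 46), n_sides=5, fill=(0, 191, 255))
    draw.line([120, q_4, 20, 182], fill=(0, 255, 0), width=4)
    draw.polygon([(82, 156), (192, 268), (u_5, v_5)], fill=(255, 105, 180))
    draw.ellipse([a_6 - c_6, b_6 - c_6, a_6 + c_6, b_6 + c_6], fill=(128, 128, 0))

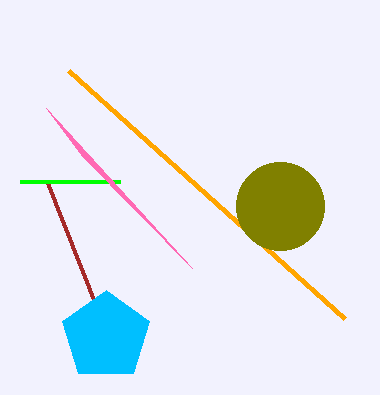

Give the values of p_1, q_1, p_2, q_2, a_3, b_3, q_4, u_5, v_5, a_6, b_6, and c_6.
p_1 = 68, q_1 = 70, p_2 = 46, q_2 = 180, a_3 = 106, b_3 = 336, q_4 = 182, u_5 = 46, v_5 = 108, a_6 = 280, b_6 = 206, c_6 = 44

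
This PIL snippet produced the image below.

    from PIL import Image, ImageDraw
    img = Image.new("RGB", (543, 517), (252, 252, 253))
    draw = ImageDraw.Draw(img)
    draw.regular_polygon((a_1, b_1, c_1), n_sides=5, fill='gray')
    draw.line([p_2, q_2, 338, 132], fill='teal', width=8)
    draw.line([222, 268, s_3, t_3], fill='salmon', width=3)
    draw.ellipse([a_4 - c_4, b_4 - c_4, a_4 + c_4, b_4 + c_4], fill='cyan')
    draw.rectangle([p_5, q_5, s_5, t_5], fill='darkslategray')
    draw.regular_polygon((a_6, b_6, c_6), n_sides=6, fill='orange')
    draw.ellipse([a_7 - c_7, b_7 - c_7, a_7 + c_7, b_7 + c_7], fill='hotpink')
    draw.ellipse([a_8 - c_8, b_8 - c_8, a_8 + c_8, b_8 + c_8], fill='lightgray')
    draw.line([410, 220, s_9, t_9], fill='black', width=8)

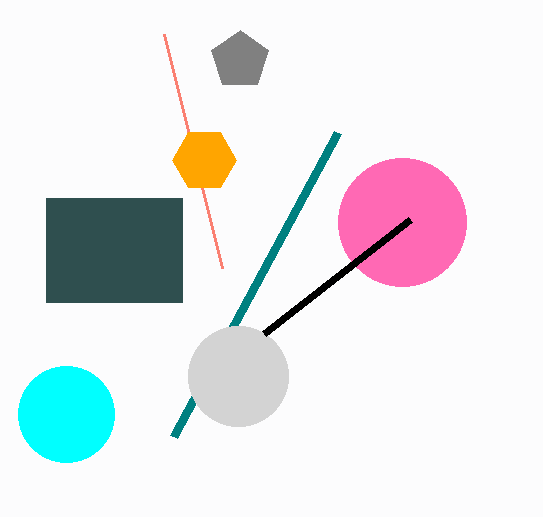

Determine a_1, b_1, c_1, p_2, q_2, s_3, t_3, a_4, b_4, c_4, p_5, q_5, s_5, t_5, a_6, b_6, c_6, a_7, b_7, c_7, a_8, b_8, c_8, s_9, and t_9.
a_1 = 240, b_1 = 60, c_1 = 30, p_2 = 174, q_2 = 436, s_3 = 164, t_3 = 34, a_4 = 66, b_4 = 414, c_4 = 48, p_5 = 46, q_5 = 198, s_5 = 182, t_5 = 302, a_6 = 204, b_6 = 160, c_6 = 32, a_7 = 402, b_7 = 222, c_7 = 64, a_8 = 238, b_8 = 376, c_8 = 50, s_9 = 264, t_9 = 334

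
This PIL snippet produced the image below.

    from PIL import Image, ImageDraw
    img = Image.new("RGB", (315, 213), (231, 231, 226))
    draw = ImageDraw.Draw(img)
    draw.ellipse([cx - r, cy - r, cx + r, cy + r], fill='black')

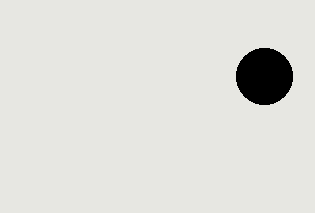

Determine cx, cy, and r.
cx = 264; cy = 76; r = 28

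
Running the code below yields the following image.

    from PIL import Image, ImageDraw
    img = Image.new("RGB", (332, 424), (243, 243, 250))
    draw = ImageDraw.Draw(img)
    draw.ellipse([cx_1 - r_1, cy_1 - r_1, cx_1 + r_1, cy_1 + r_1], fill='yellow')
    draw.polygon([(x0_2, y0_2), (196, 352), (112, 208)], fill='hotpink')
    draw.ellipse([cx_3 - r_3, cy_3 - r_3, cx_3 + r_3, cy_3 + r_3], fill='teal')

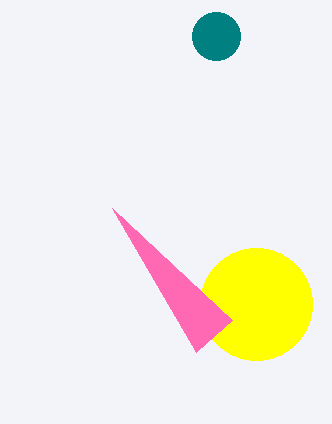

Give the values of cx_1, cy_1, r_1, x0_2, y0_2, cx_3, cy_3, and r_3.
cx_1 = 256
cy_1 = 304
r_1 = 56
x0_2 = 232
y0_2 = 320
cx_3 = 216
cy_3 = 36
r_3 = 24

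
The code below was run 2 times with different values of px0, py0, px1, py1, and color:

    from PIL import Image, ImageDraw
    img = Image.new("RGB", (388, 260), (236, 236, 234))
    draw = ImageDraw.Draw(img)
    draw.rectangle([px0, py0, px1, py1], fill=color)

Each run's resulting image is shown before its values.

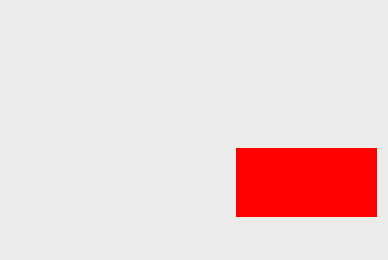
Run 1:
px0 = 236, py0 = 148, px1 = 376, py1 = 216, color = 'red'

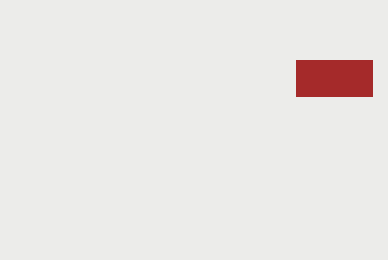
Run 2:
px0 = 296, py0 = 60, px1 = 372, py1 = 96, color = 'brown'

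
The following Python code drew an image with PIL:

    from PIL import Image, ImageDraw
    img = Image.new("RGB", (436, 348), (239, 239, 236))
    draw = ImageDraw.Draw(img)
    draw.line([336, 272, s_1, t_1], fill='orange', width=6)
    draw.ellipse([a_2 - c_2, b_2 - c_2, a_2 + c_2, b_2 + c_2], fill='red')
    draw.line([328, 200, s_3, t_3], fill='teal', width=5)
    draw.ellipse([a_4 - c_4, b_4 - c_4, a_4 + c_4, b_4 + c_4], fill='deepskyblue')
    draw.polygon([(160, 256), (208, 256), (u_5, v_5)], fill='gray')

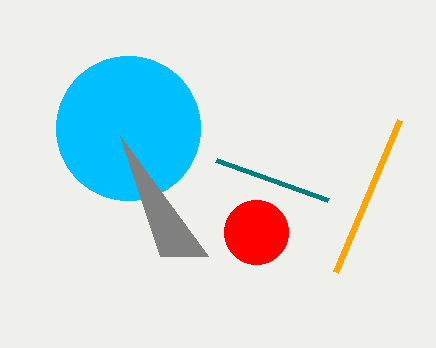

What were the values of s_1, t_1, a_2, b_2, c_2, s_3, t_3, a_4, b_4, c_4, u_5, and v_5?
s_1 = 400, t_1 = 120, a_2 = 256, b_2 = 232, c_2 = 32, s_3 = 216, t_3 = 160, a_4 = 128, b_4 = 128, c_4 = 72, u_5 = 120, v_5 = 136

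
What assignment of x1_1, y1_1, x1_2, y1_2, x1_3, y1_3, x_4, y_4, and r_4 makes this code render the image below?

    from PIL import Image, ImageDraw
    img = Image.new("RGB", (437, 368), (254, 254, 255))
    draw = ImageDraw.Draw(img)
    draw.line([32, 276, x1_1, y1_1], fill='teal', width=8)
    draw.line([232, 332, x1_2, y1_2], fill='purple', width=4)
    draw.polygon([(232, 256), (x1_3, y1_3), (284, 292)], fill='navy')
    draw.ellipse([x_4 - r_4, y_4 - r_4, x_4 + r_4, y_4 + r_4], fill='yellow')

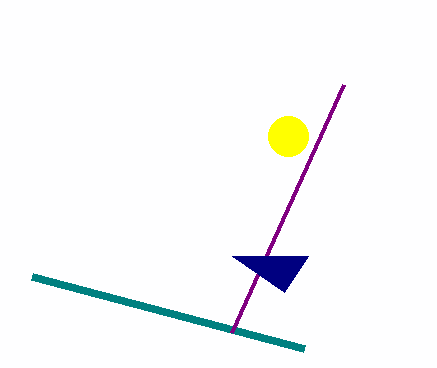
x1_1 = 304
y1_1 = 348
x1_2 = 344
y1_2 = 84
x1_3 = 308
y1_3 = 256
x_4 = 288
y_4 = 136
r_4 = 20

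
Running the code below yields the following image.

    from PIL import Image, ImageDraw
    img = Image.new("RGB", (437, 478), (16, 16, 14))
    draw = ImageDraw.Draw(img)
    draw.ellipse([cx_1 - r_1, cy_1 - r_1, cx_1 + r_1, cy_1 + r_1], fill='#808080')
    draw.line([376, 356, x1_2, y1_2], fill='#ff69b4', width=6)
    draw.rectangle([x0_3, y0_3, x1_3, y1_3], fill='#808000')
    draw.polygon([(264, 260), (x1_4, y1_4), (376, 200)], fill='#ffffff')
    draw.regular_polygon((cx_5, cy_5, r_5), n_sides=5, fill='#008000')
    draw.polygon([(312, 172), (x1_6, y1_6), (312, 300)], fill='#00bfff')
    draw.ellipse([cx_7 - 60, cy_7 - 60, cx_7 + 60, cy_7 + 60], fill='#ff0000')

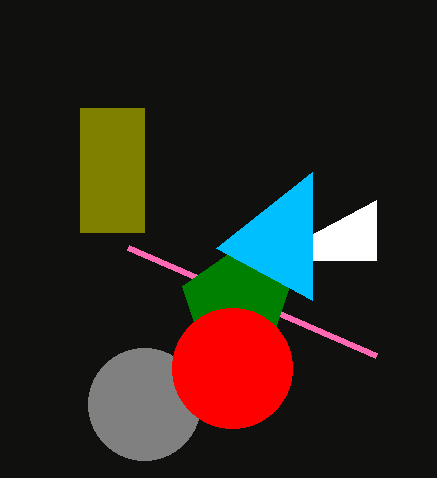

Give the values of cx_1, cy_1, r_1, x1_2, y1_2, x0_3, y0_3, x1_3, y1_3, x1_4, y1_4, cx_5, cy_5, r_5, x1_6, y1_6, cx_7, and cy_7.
cx_1 = 144, cy_1 = 404, r_1 = 56, x1_2 = 128, y1_2 = 248, x0_3 = 80, y0_3 = 108, x1_3 = 144, y1_3 = 232, x1_4 = 376, y1_4 = 260, cx_5 = 236, cy_5 = 304, r_5 = 56, x1_6 = 216, y1_6 = 248, cx_7 = 232, cy_7 = 368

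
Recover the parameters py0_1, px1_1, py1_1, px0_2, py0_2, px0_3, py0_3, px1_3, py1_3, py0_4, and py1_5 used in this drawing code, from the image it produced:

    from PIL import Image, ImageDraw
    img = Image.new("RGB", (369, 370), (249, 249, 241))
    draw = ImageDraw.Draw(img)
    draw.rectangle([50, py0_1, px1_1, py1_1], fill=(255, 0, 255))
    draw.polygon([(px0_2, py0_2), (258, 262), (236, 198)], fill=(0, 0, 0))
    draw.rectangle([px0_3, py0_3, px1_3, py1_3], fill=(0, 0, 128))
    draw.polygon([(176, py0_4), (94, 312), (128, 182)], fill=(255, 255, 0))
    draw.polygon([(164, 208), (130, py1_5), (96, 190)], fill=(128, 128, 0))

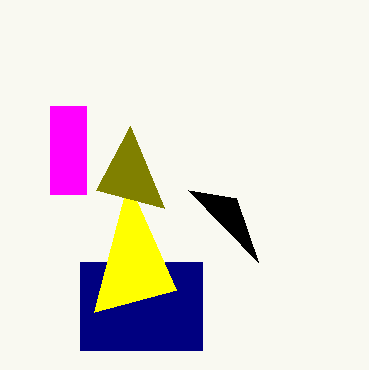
py0_1 = 106
px1_1 = 86
py1_1 = 194
px0_2 = 188
py0_2 = 190
px0_3 = 80
py0_3 = 262
px1_3 = 202
py1_3 = 350
py0_4 = 290
py1_5 = 126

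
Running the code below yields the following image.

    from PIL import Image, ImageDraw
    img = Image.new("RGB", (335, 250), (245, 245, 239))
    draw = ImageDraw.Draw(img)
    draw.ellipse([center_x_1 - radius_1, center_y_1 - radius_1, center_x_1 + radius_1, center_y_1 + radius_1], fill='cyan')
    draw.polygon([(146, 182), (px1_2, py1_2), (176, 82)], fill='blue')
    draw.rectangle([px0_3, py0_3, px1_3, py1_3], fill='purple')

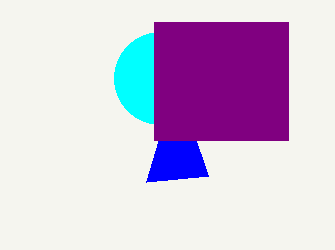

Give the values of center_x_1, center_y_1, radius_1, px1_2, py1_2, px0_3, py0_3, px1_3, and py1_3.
center_x_1 = 160; center_y_1 = 78; radius_1 = 46; px1_2 = 208; py1_2 = 176; px0_3 = 154; py0_3 = 22; px1_3 = 288; py1_3 = 140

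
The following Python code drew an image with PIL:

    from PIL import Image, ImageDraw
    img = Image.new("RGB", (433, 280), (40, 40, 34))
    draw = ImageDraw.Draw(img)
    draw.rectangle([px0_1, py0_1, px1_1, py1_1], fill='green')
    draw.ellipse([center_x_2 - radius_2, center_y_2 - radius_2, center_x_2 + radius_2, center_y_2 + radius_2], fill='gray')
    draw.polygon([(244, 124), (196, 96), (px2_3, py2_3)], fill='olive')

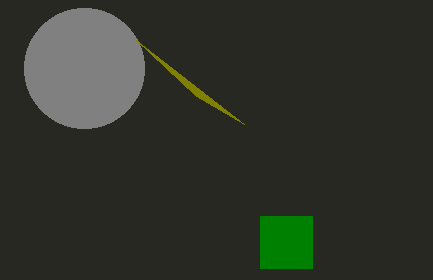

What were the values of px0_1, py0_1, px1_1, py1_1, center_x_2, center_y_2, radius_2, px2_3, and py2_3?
px0_1 = 260; py0_1 = 216; px1_1 = 312; py1_1 = 268; center_x_2 = 84; center_y_2 = 68; radius_2 = 60; px2_3 = 136; py2_3 = 40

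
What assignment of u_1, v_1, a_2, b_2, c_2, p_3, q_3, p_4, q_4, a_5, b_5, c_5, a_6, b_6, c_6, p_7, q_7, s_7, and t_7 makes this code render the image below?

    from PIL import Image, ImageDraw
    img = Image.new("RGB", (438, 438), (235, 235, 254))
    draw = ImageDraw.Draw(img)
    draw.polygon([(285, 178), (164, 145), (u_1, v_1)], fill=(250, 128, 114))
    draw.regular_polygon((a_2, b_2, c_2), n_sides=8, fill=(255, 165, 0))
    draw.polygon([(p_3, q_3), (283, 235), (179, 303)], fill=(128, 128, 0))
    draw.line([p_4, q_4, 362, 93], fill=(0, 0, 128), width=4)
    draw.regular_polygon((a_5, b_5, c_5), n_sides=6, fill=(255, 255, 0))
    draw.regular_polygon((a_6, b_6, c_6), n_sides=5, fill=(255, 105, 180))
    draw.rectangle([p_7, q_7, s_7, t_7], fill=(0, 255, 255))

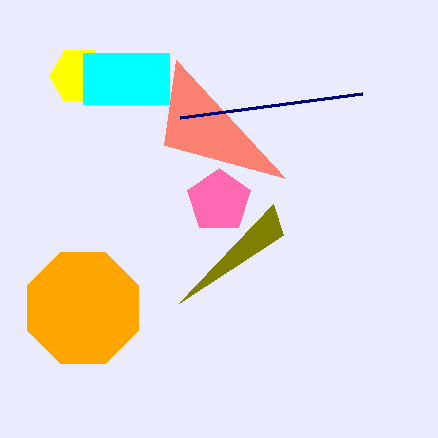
u_1 = 176, v_1 = 60, a_2 = 83, b_2 = 308, c_2 = 60, p_3 = 273, q_3 = 204, p_4 = 180, q_4 = 117, a_5 = 79, b_5 = 76, c_5 = 30, a_6 = 219, b_6 = 201, c_6 = 33, p_7 = 83, q_7 = 53, s_7 = 169, t_7 = 104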